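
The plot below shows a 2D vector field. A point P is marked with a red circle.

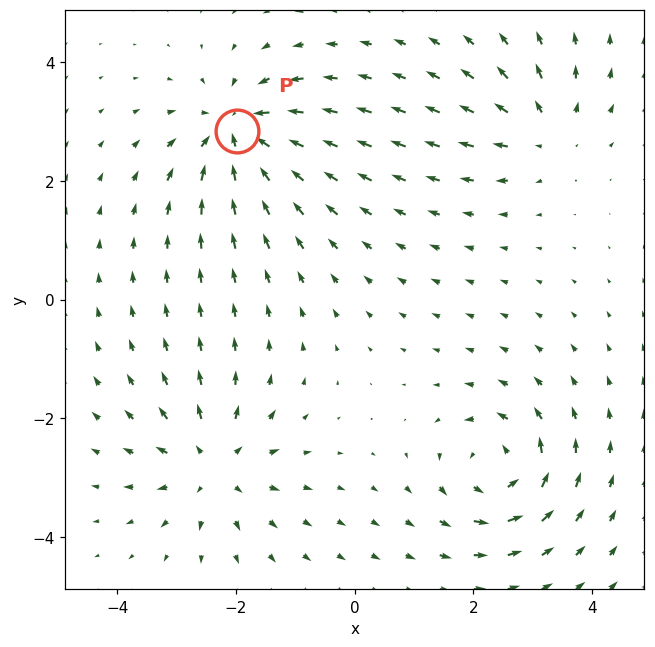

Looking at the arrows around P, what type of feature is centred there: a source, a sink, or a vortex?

At P (-2.0, 2.8) the arrows converge inward. Divergence about -5, curl ≈0 — negative divergence with near-zero curl is a sink.

sink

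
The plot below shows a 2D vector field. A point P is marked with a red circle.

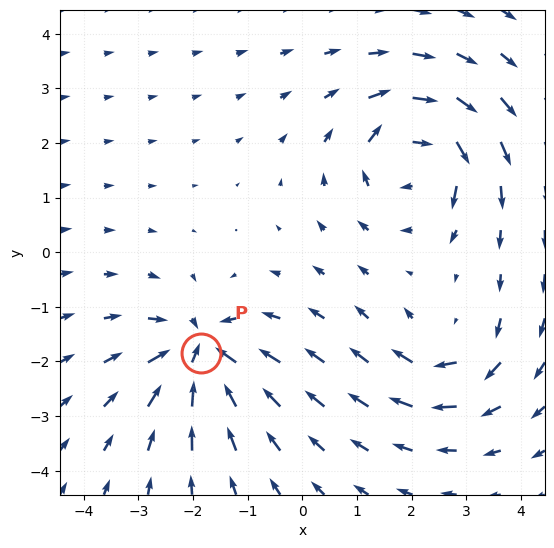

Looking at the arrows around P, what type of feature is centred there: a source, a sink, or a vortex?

sink

At P (-1.9, -1.8) the arrows converge inward. Divergence about -6, curl ≈0 — negative divergence with near-zero curl is a sink.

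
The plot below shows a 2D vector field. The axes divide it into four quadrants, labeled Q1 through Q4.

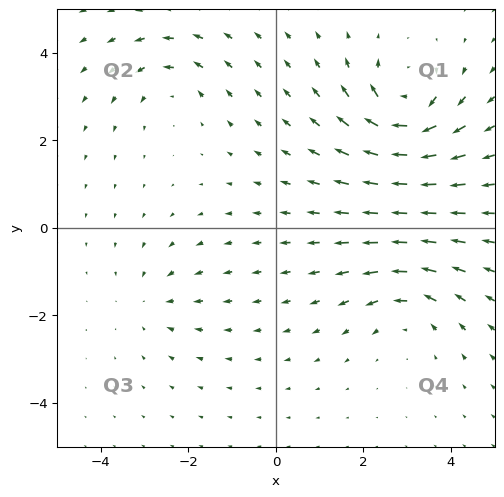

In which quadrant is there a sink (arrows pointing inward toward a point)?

Q3

The sink sits at approximately (-2.8, -1.7), which lies in quadrant Q3. The divergence there is about -2, negative as expected for a sink.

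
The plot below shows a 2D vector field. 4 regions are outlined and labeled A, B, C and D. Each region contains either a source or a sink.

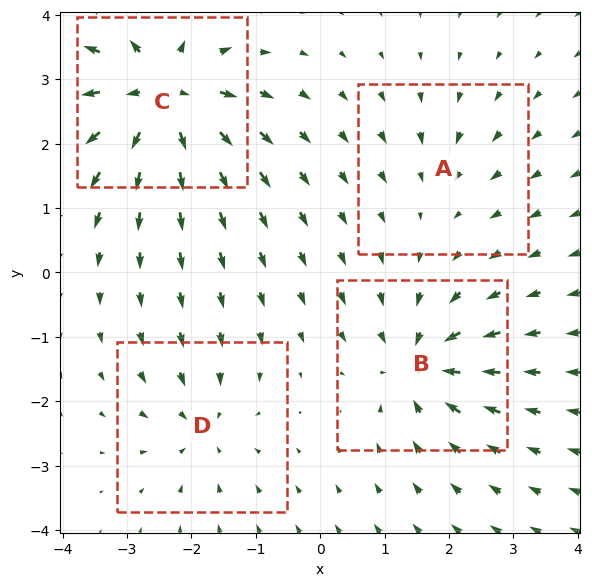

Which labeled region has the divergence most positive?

C

Divergence at each region's feature centre — A: about -2, B: about -6, C: about +8, D: about -4. Region C is most positive.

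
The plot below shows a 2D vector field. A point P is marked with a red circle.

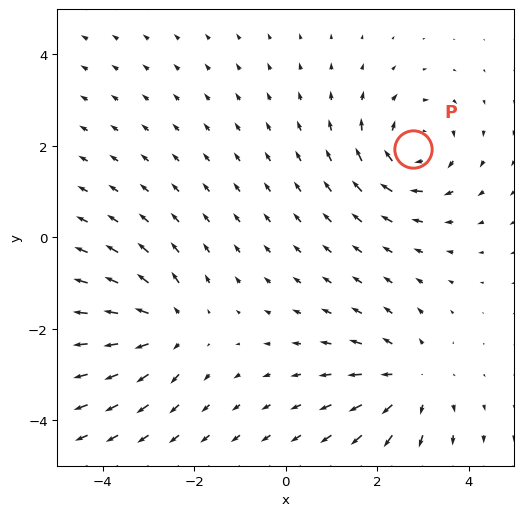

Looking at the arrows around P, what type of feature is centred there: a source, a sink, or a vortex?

At P (2.8, 1.9) the arrows circulate clockwise. Divergence ≈0, curl about -4 — near-zero divergence with nonzero curl is a vortex.

vortex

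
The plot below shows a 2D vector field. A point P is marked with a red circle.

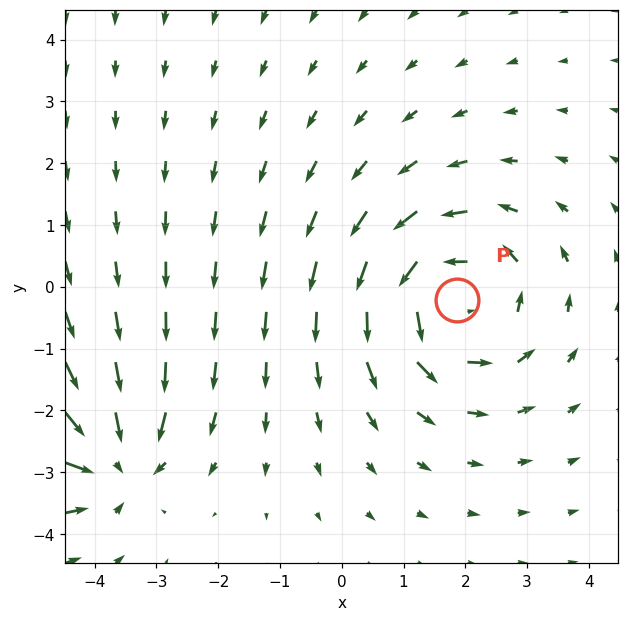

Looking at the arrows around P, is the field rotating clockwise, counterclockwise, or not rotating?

counterclockwise

Near P at (1.9, -0.2) the arrows circulate counterclockwise. The curl (z-component) there is about +4; positive curl means counterclockwise rotation.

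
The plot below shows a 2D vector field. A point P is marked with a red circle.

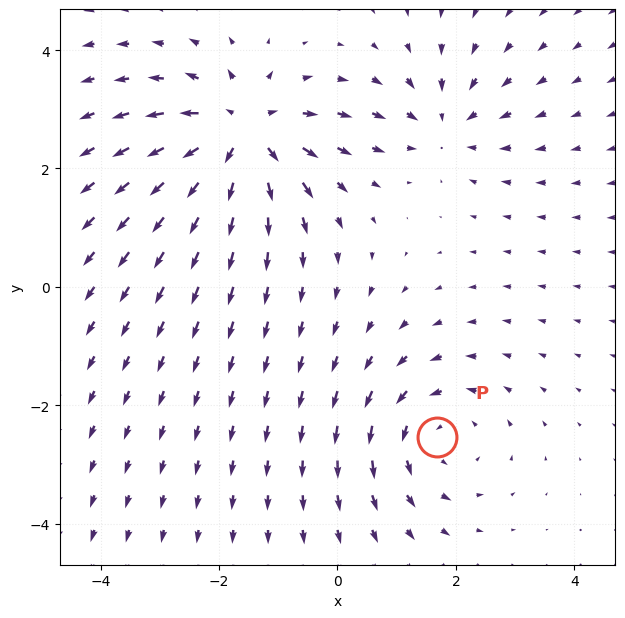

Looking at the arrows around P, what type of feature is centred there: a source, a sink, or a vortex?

At P (1.7, -2.5) the arrows circulate counterclockwise. Divergence ≈0, curl about +3 — near-zero divergence with nonzero curl is a vortex.

vortex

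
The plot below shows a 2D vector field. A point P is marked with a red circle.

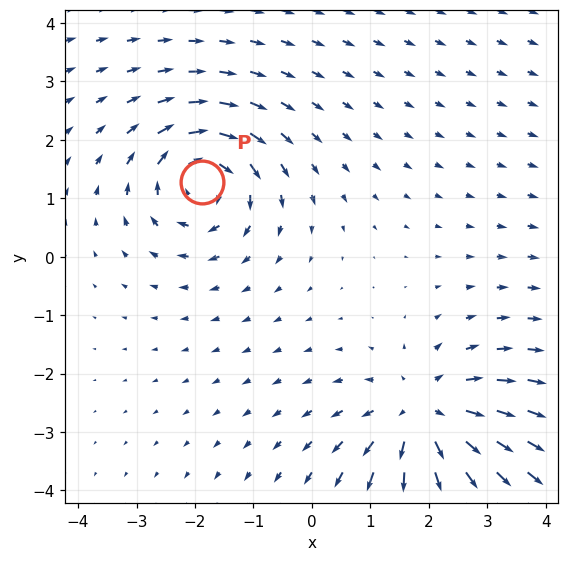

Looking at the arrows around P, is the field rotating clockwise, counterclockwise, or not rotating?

Near P at (-1.9, 1.3) the arrows circulate clockwise. The curl (z-component) there is about -4; negative curl means clockwise rotation.

clockwise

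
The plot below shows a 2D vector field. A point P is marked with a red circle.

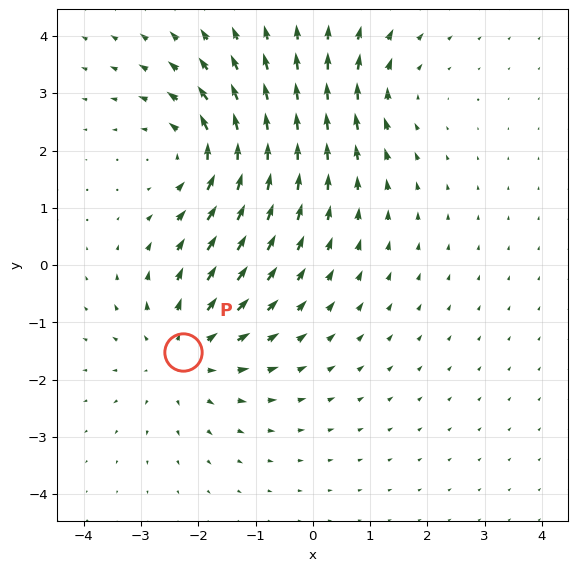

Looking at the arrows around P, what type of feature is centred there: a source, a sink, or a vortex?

At P (-2.3, -1.5) the arrows spread outward. Divergence about +3, curl ≈0 — positive divergence with near-zero curl is a source.

source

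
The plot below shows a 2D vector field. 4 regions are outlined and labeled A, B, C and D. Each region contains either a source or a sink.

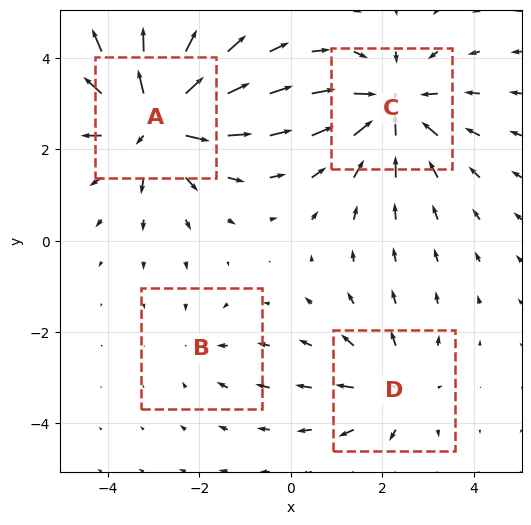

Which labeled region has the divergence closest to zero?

B

Divergence at each region's feature centre — A: about +6, B: about -2, C: about -5, D: about +3. Region B is closest to zero.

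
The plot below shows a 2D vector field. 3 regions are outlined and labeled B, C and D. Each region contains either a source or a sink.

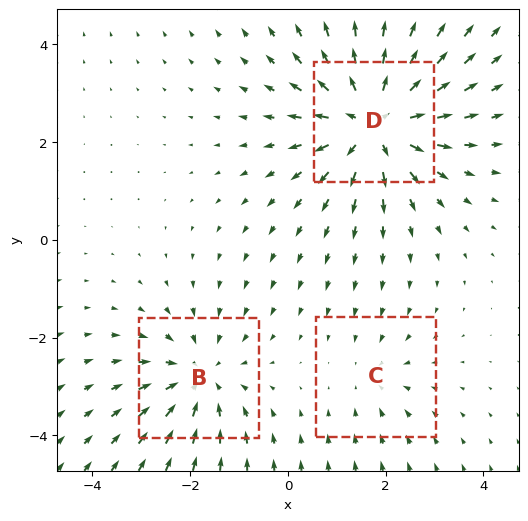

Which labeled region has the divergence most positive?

Divergence at each region's feature centre — B: about -3, C: about -2, D: about +5. Region D is most positive.

D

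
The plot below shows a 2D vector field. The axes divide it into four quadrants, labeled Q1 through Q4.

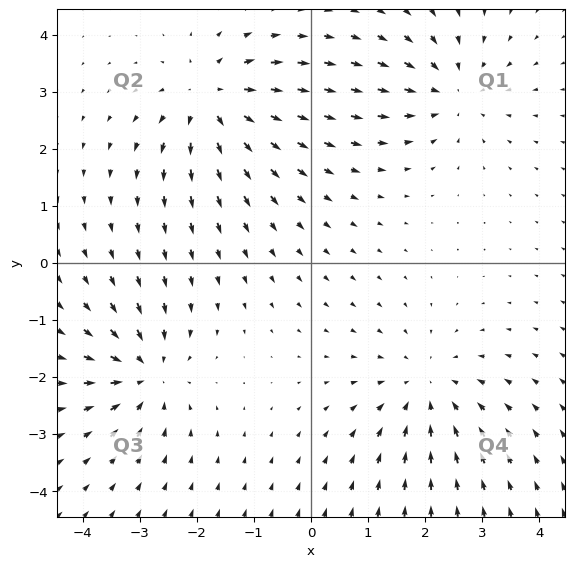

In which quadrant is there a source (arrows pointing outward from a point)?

The source sits at approximately (-1.7, 2.8), which lies in quadrant Q2. The divergence there is about +6, positive as expected for a source.

Q2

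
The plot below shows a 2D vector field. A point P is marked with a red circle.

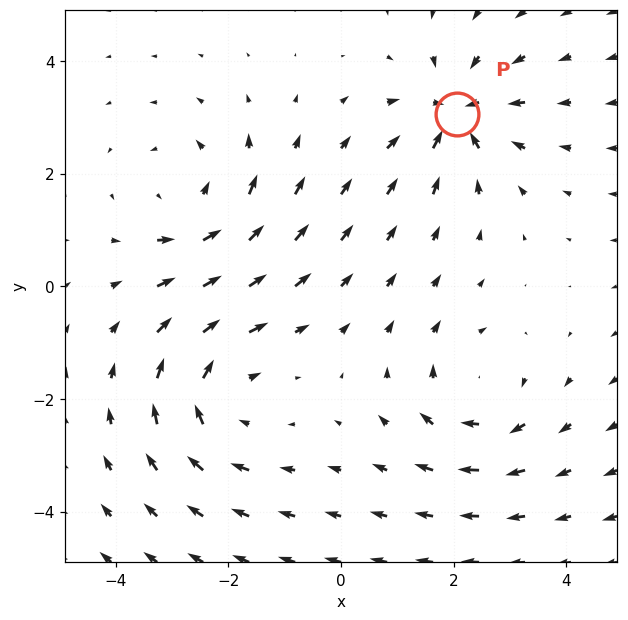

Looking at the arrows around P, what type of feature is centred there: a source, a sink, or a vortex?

sink

At P (2.1, 3.1) the arrows converge inward. Divergence about -5, curl ≈0 — negative divergence with near-zero curl is a sink.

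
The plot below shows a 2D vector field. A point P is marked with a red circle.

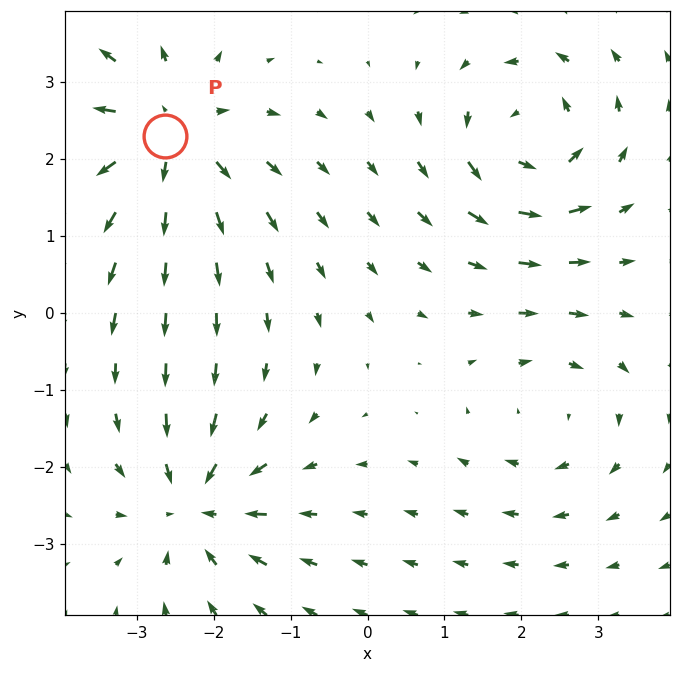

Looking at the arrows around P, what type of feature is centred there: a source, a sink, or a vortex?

At P (-2.6, 2.3) the arrows spread outward. Divergence about +4, curl ≈0 — positive divergence with near-zero curl is a source.

source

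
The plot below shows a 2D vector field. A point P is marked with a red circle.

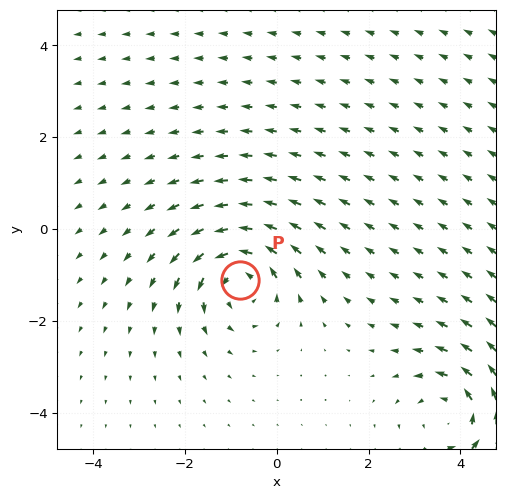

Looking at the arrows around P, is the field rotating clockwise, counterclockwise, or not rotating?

counterclockwise

Near P at (-0.8, -1.1) the arrows circulate counterclockwise. The curl (z-component) there is about +4; positive curl means counterclockwise rotation.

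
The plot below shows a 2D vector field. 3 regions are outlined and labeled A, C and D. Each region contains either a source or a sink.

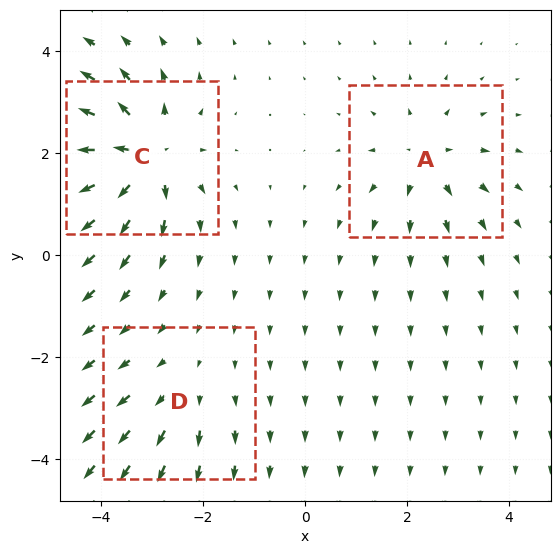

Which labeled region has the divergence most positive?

Divergence at each region's feature centre — A: about +4, C: about +6, D: about +2. Region C is most positive.

C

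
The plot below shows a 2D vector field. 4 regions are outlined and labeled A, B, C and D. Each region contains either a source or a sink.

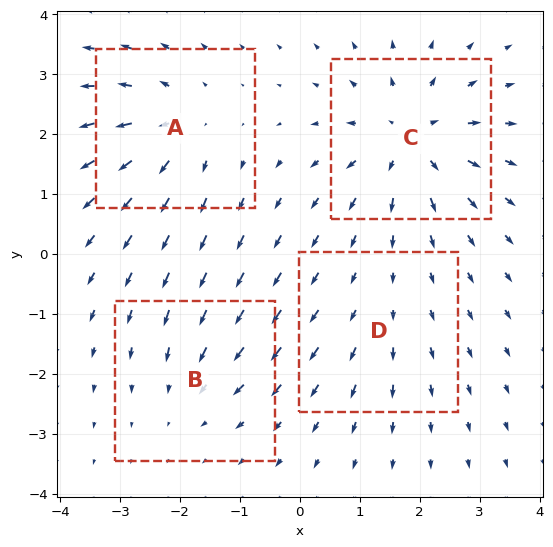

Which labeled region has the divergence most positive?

C

Divergence at each region's feature centre — A: about +5, B: about -3, C: about +6, D: about +2. Region C is most positive.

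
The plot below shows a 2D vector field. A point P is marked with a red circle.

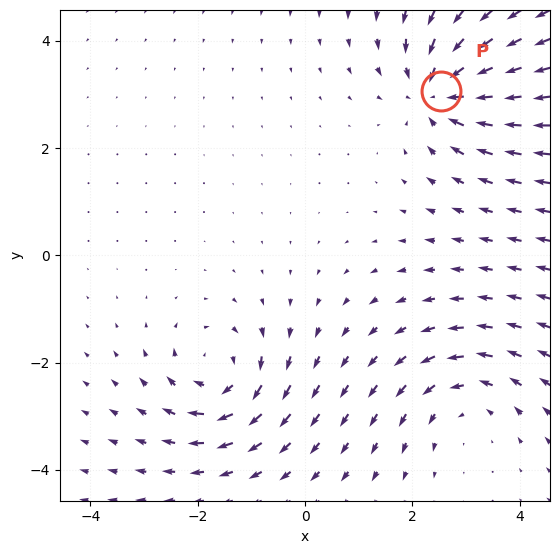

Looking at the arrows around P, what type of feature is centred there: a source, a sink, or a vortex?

sink

At P (2.5, 3.1) the arrows converge inward. Divergence about -5, curl ≈0 — negative divergence with near-zero curl is a sink.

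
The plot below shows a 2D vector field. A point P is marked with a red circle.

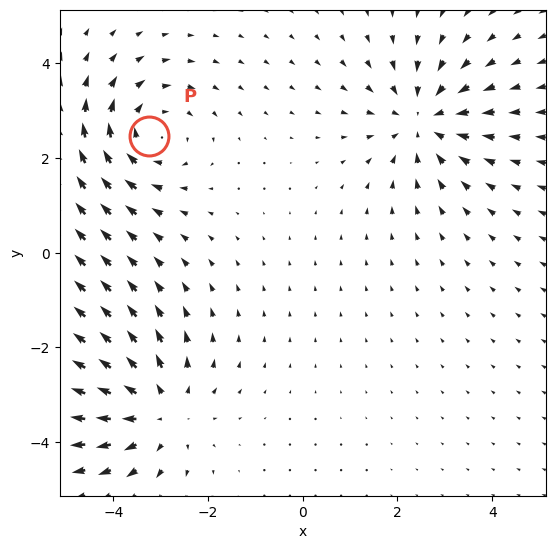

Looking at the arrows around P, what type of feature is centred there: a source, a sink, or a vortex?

At P (-3.2, 2.5) the arrows circulate clockwise. Divergence ≈0, curl about -4 — near-zero divergence with nonzero curl is a vortex.

vortex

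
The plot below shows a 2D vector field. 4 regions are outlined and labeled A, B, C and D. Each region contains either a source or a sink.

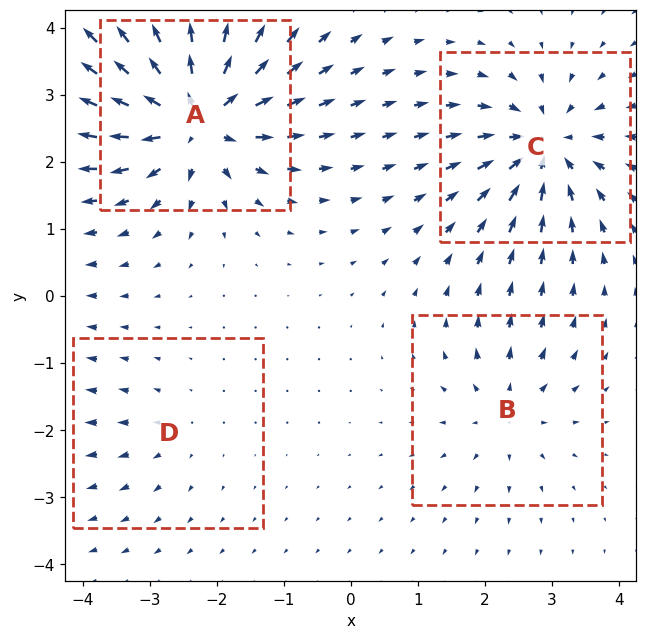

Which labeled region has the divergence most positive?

Divergence at each region's feature centre — A: about +9, B: about +4, C: about -6, D: about +2. Region A is most positive.

A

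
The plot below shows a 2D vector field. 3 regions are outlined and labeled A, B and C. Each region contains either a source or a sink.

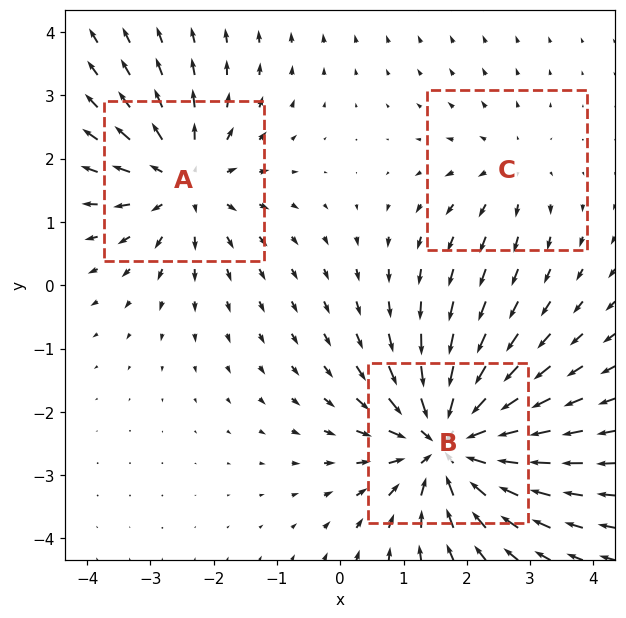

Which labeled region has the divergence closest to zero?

C

Divergence at each region's feature centre — A: about +4, B: about -5, C: about +2. Region C is closest to zero.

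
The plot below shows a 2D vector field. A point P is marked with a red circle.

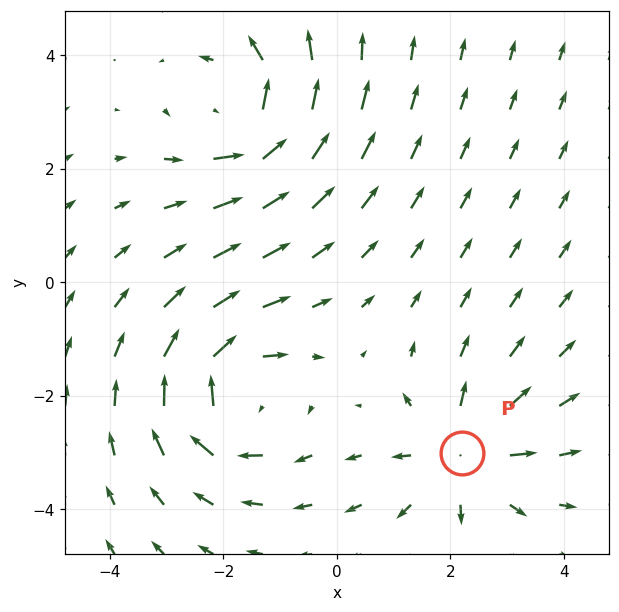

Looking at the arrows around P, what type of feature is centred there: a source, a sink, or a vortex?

At P (2.2, -3.0) the arrows spread outward. Divergence about +5, curl ≈0 — positive divergence with near-zero curl is a source.

source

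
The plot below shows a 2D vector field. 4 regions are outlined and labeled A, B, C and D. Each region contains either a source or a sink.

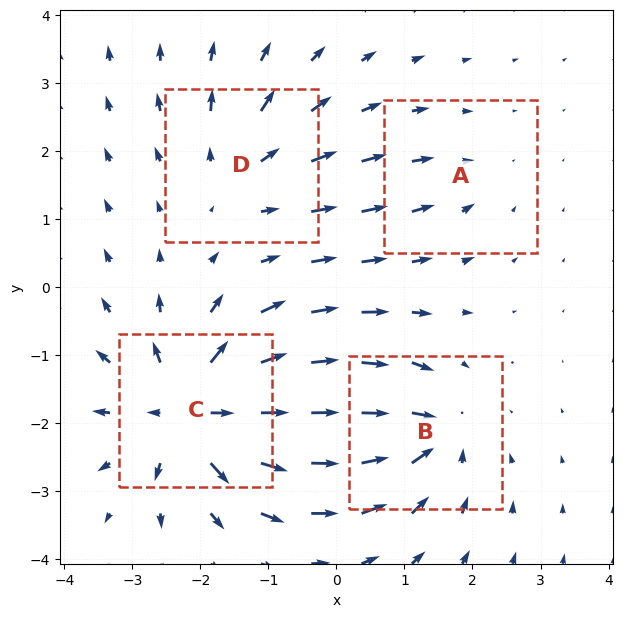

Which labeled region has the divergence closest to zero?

Divergence at each region's feature centre — A: about -2, B: about -5, C: about +8, D: about +4. Region A is closest to zero.

A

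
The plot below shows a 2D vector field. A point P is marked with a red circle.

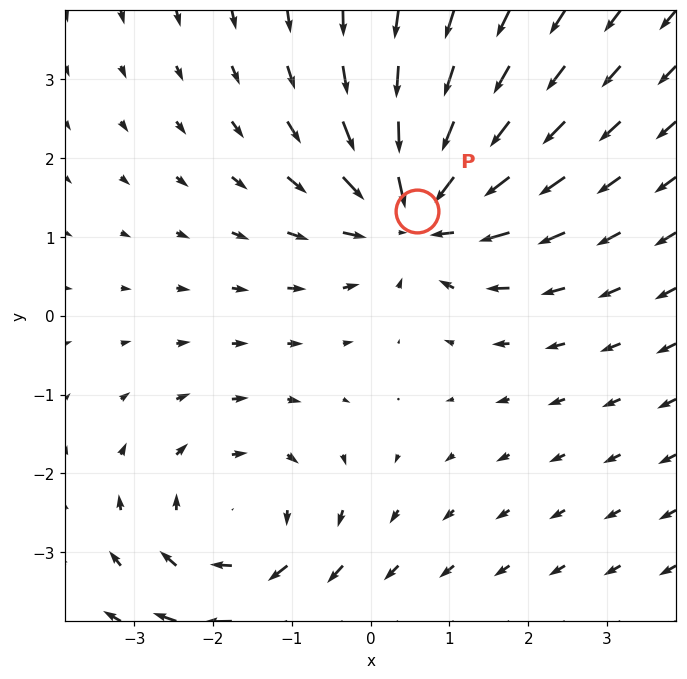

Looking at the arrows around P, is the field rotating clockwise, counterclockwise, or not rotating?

Near P at (0.6, 1.3) the arrows show no circulation. The curl there is ≈0.

not rotating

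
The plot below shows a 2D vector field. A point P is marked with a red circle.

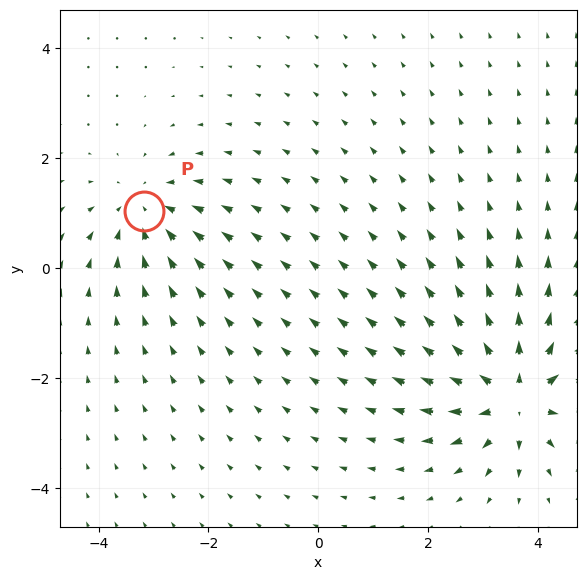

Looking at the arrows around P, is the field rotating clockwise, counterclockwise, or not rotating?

not rotating

Near P at (-3.2, 1.0) the arrows show no circulation. The curl there is ≈0.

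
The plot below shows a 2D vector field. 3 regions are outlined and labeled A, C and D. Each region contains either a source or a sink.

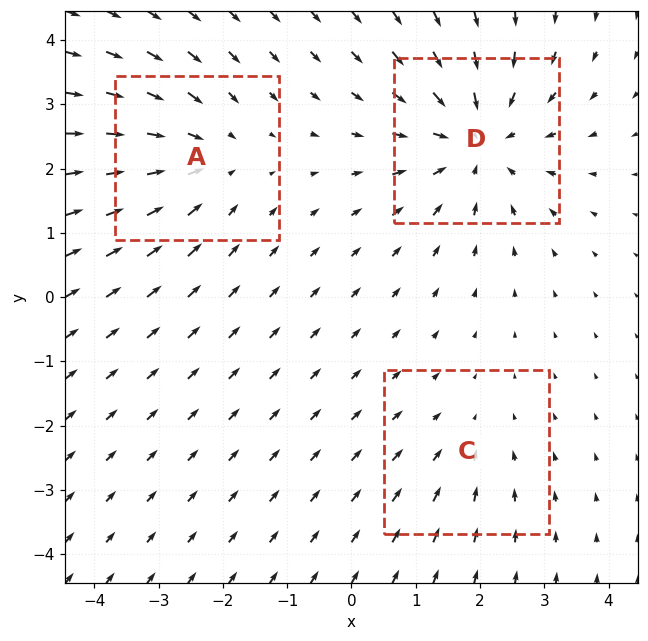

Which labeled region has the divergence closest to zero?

C

Divergence at each region's feature centre — A: about -3, C: about -2, D: about -4. Region C is closest to zero.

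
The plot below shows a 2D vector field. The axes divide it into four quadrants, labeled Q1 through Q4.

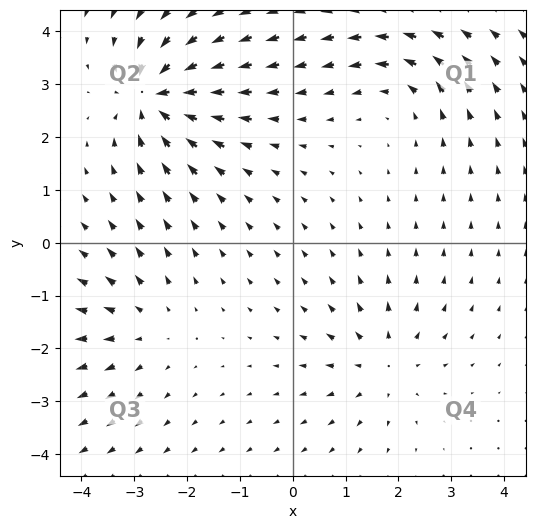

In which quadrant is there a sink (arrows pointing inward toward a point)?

Q2

The sink sits at approximately (-2.6, 2.8), which lies in quadrant Q2. The divergence there is about -7, negative as expected for a sink.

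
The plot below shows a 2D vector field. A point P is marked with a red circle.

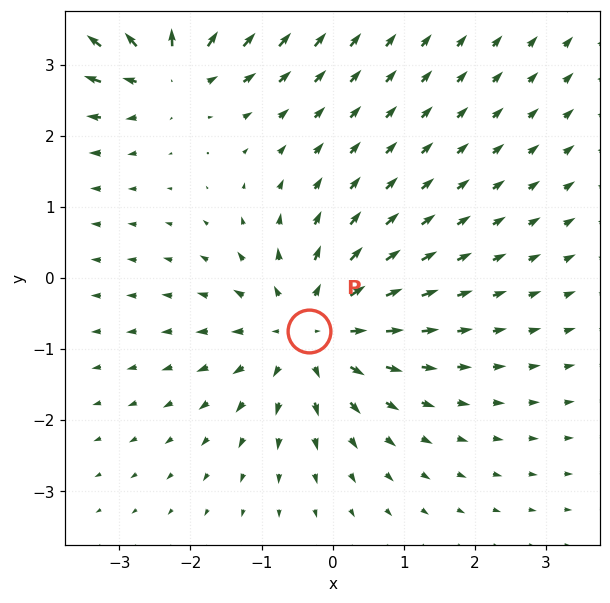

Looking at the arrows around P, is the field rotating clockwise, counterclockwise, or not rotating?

Near P at (-0.3, -0.8) the arrows show no circulation. The curl there is ≈0.

not rotating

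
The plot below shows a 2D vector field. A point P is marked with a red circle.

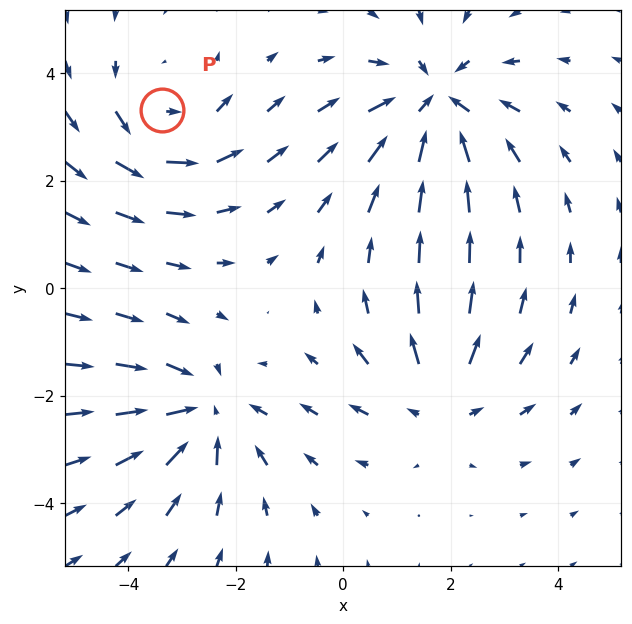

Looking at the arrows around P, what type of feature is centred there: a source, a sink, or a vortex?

At P (-3.4, 3.3) the arrows circulate counterclockwise. Divergence ≈0, curl about +3 — near-zero divergence with nonzero curl is a vortex.

vortex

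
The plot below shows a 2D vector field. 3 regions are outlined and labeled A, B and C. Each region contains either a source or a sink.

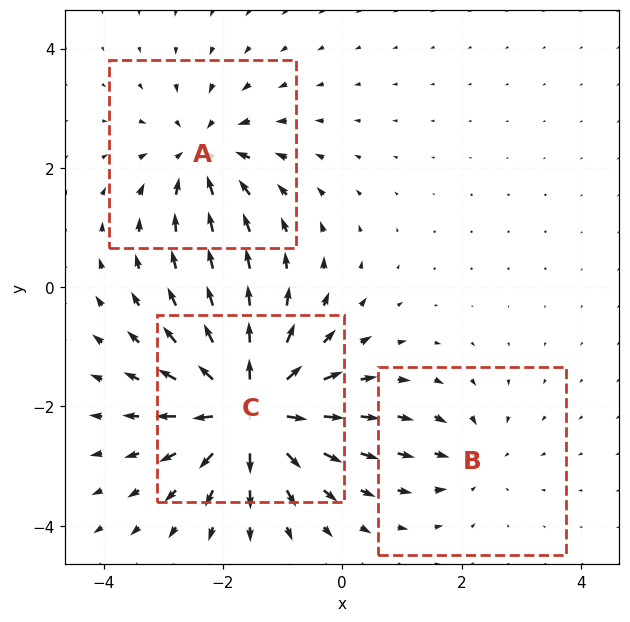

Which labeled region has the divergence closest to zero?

B

Divergence at each region's feature centre — A: about -3, B: about -2, C: about +6. Region B is closest to zero.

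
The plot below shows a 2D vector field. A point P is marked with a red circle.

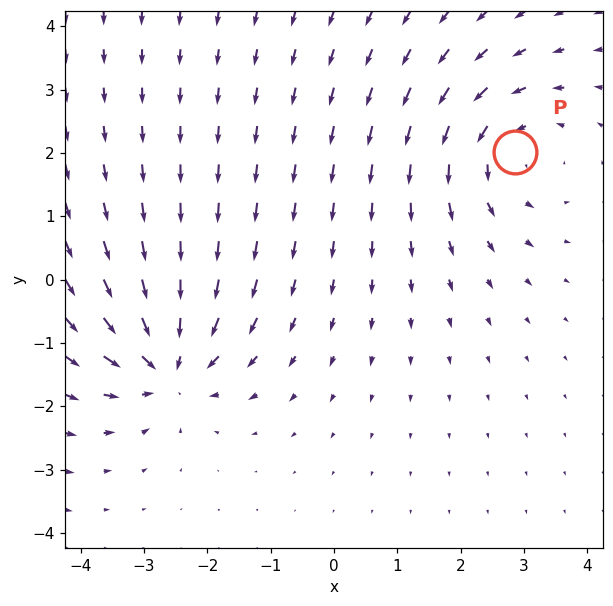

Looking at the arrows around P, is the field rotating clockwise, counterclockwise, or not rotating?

counterclockwise

Near P at (2.9, 2.0) the arrows circulate counterclockwise. The curl (z-component) there is about +4; positive curl means counterclockwise rotation.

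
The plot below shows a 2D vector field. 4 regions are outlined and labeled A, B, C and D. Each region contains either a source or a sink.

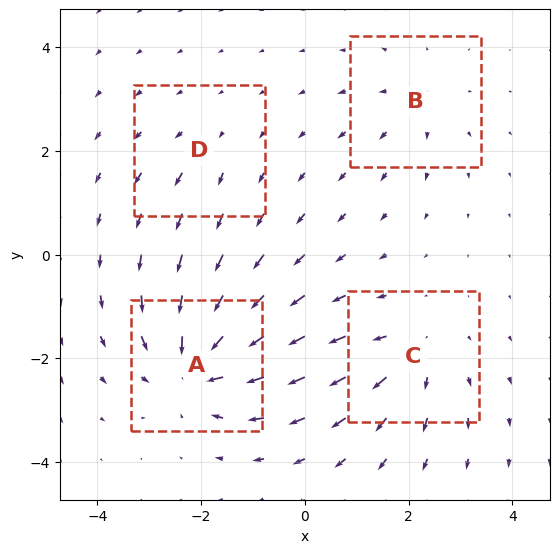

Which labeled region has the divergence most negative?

A

Divergence at each region's feature centre — A: about -7, B: about +3, C: about +4, D: about +2. Region A is most negative.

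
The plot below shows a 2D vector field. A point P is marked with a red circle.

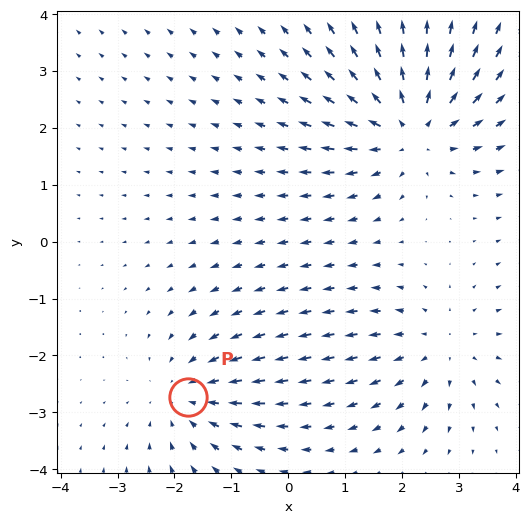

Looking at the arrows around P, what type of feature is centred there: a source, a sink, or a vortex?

At P (-1.8, -2.7) the arrows converge inward. Divergence about -3, curl ≈0 — negative divergence with near-zero curl is a sink.

sink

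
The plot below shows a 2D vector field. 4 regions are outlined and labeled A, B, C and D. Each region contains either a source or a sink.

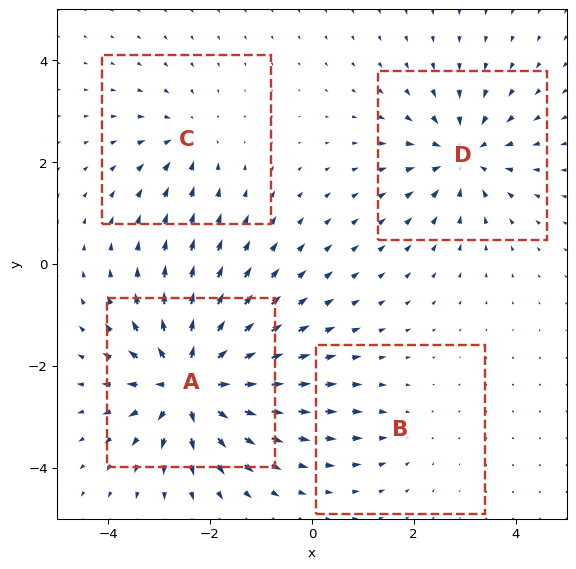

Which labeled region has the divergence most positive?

Divergence at each region's feature centre — A: about +8, B: about -2, C: about -3, D: about -5. Region A is most positive.

A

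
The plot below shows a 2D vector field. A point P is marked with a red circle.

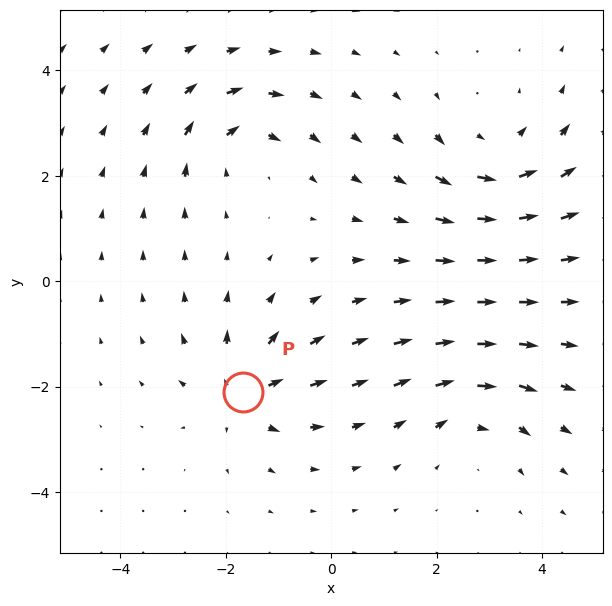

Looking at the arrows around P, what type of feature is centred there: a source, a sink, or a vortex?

At P (-1.7, -2.1) the arrows spread outward. Divergence about +4, curl ≈0 — positive divergence with near-zero curl is a source.

source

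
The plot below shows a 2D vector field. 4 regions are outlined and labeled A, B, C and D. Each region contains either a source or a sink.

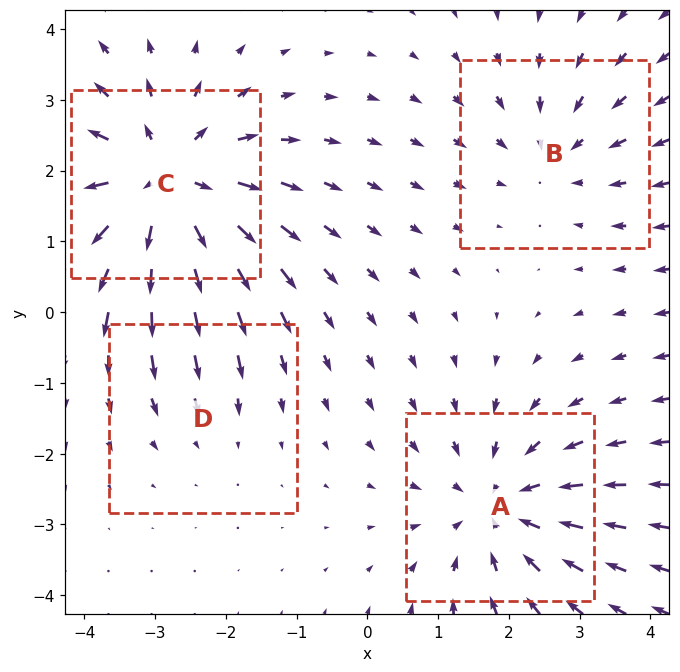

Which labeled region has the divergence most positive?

Divergence at each region's feature centre — A: about -4, B: about -3, C: about +6, D: about -2. Region C is most positive.

C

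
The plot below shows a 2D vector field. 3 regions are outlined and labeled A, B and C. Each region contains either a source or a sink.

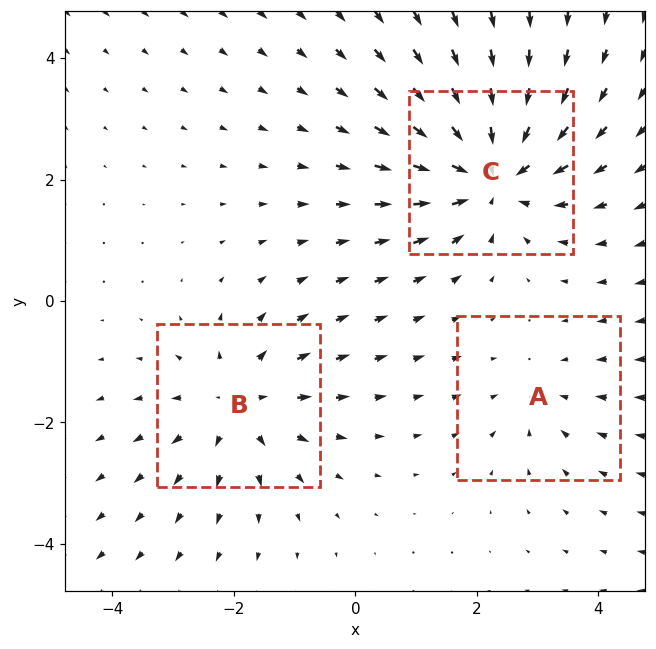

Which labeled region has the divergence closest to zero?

Divergence at each region's feature centre — A: about -2, B: about +3, C: about -5. Region A is closest to zero.

A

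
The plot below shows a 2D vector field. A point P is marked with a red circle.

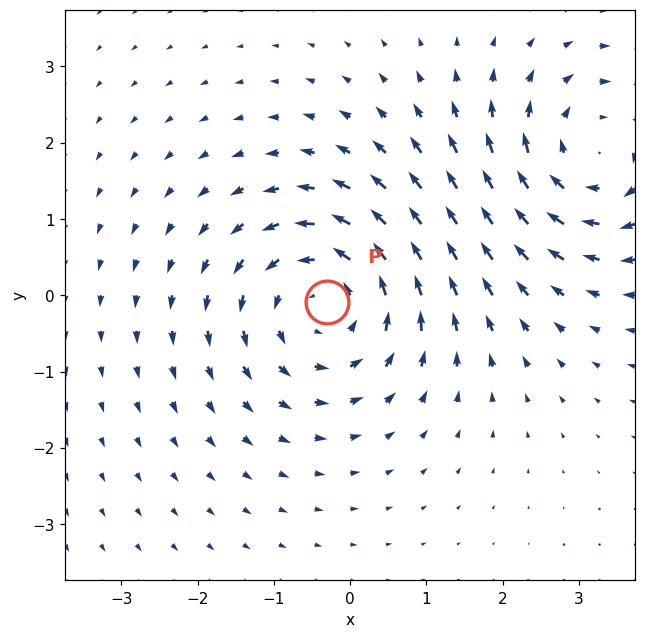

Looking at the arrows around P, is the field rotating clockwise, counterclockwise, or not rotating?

Near P at (-0.3, -0.1) the arrows circulate counterclockwise. The curl (z-component) there is about +4; positive curl means counterclockwise rotation.

counterclockwise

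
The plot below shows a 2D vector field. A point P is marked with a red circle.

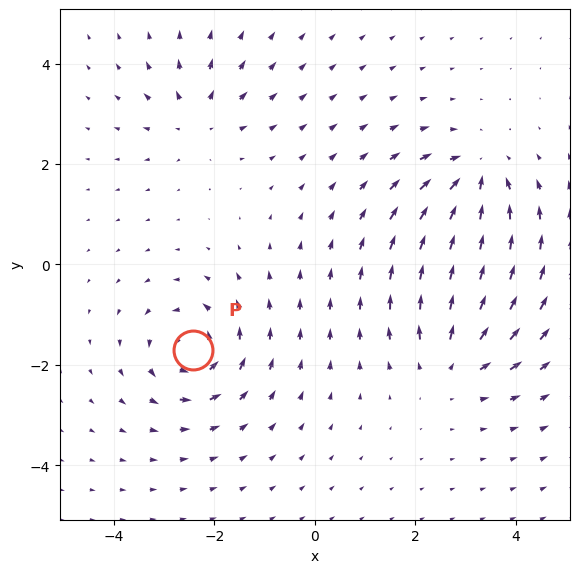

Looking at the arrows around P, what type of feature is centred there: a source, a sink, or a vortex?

vortex

At P (-2.4, -1.7) the arrows circulate counterclockwise. Divergence ≈0, curl about +6 — near-zero divergence with nonzero curl is a vortex.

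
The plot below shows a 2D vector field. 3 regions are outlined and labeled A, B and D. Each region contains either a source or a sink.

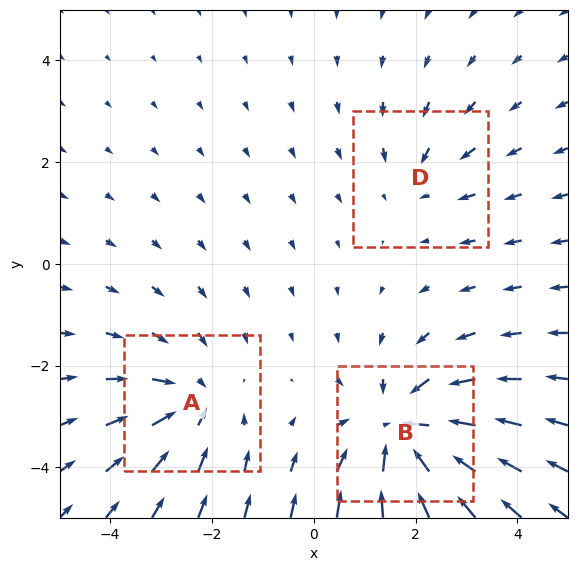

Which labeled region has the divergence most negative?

B

Divergence at each region's feature centre — A: about -3, B: about -5, D: about -2. Region B is most negative.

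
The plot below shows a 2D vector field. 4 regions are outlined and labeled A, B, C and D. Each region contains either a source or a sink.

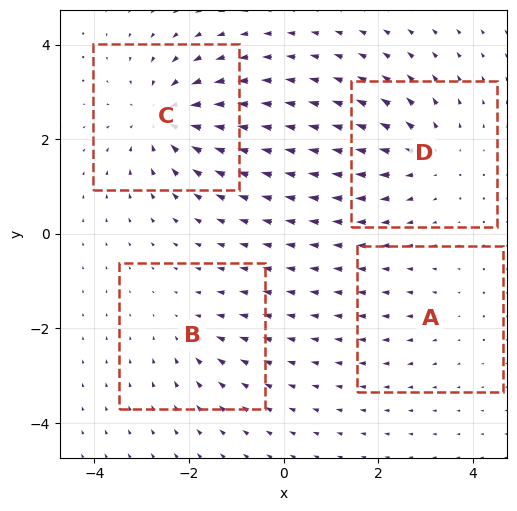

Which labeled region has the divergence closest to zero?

A

Divergence at each region's feature centre — A: about +2, B: about -3, C: about -6, D: about +4. Region A is closest to zero.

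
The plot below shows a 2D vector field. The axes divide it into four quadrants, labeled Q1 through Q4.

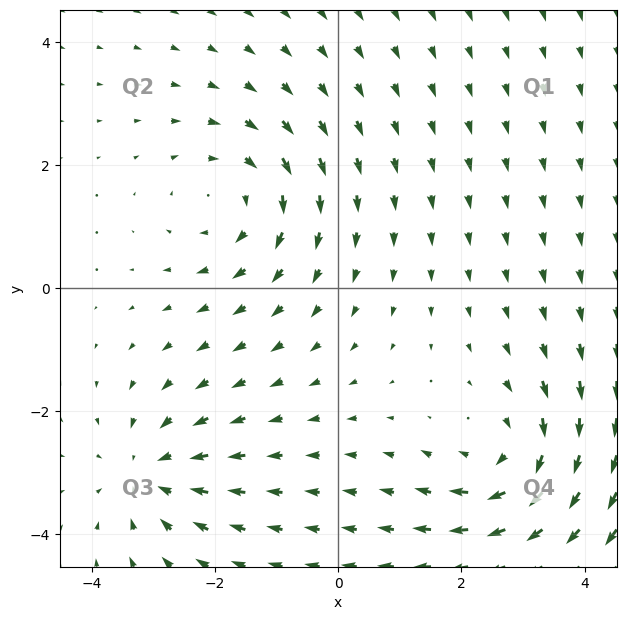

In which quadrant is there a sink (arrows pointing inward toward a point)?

Q3

The sink sits at approximately (-3.1, -3.0), which lies in quadrant Q3. The divergence there is about -3, negative as expected for a sink.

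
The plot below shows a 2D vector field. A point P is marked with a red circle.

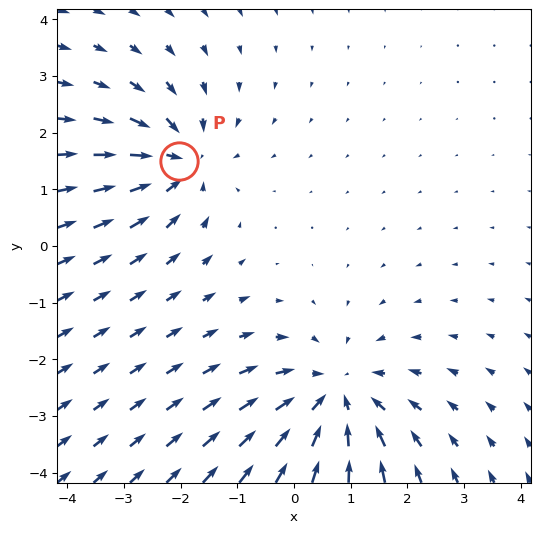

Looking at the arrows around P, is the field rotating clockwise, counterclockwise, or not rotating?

Near P at (-2.0, 1.5) the arrows show no circulation. The curl there is ≈0.

not rotating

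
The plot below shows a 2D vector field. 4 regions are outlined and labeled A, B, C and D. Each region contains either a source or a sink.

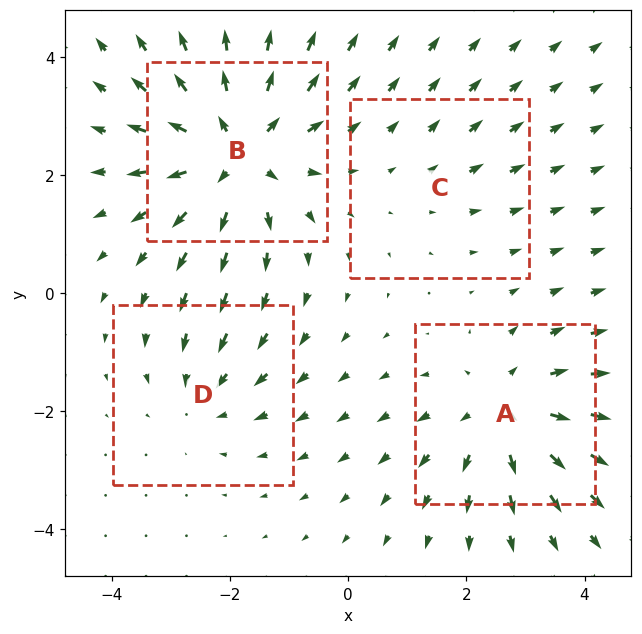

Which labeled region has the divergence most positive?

Divergence at each region's feature centre — A: about +5, B: about +6, C: about +2, D: about -3. Region B is most positive.

B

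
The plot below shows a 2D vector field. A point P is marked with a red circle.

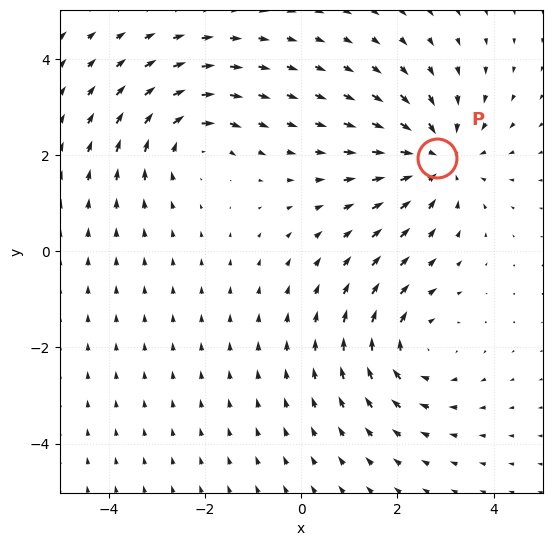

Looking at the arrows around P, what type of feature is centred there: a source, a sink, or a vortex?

sink

At P (2.8, 1.9) the arrows converge inward. Divergence about -4, curl ≈0 — negative divergence with near-zero curl is a sink.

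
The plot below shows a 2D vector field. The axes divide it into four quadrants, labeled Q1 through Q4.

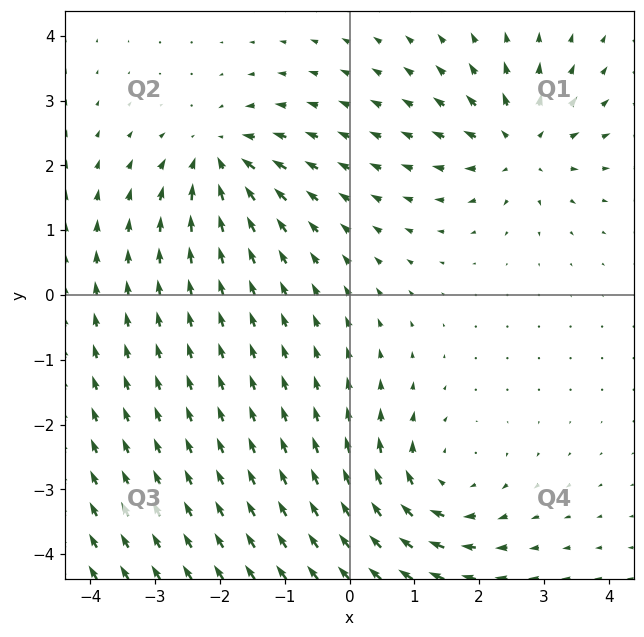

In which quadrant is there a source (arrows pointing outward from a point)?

Q1

The source sits at approximately (2.6, 2.3), which lies in quadrant Q1. The divergence there is about +4, positive as expected for a source.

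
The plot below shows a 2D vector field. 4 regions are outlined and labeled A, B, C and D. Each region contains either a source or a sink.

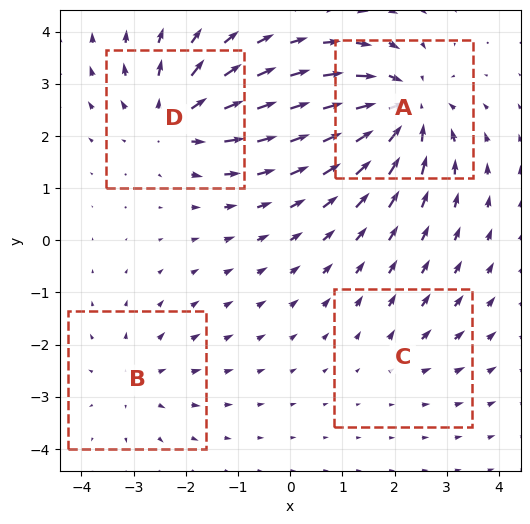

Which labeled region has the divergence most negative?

A

Divergence at each region's feature centre — A: about -6, B: about +3, C: about +2, D: about +5. Region A is most negative.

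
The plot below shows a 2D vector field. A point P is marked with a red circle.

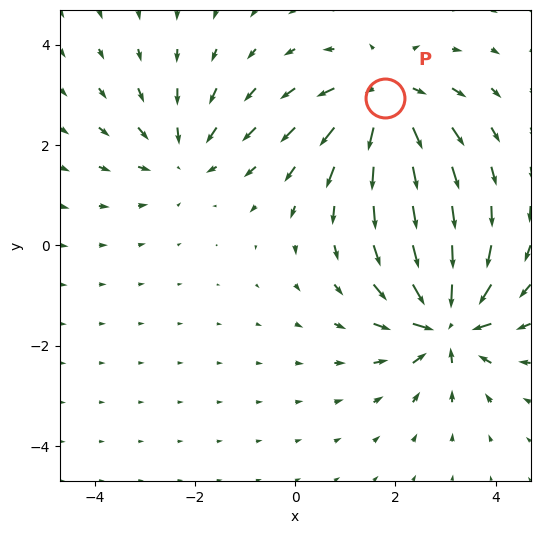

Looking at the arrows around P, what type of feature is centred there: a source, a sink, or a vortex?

At P (1.8, 2.9) the arrows spread outward. Divergence about +5, curl ≈0 — positive divergence with near-zero curl is a source.

source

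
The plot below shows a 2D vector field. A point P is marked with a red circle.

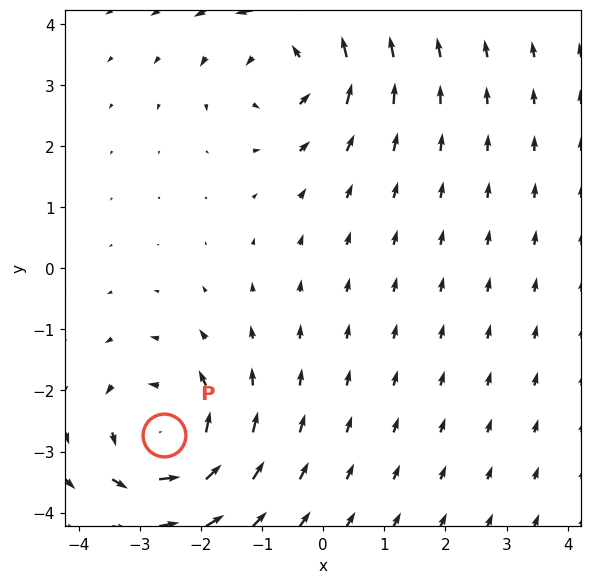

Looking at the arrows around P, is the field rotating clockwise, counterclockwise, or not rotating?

counterclockwise

Near P at (-2.6, -2.7) the arrows circulate counterclockwise. The curl (z-component) there is about +4; positive curl means counterclockwise rotation.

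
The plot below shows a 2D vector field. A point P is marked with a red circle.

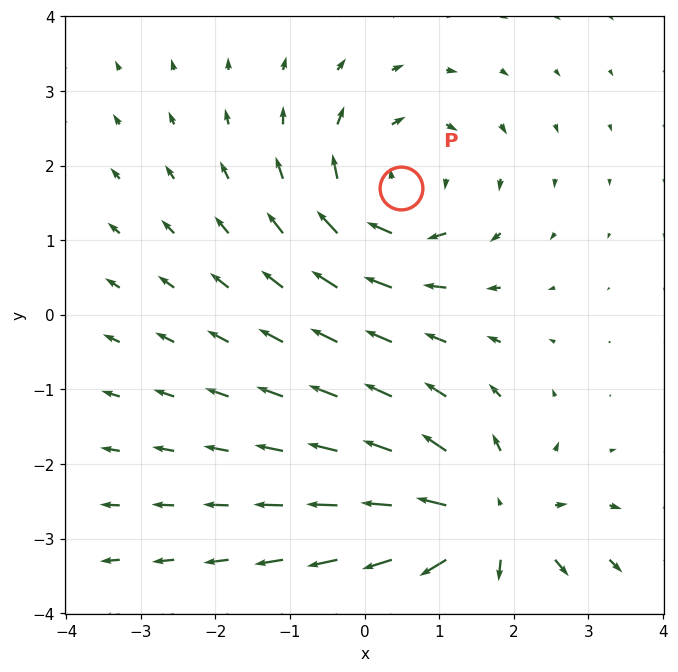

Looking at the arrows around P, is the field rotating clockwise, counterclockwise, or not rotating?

Near P at (0.5, 1.7) the arrows circulate clockwise. The curl (z-component) there is about -3; negative curl means clockwise rotation.

clockwise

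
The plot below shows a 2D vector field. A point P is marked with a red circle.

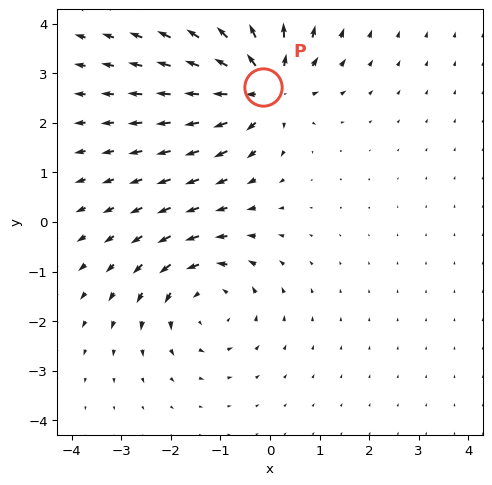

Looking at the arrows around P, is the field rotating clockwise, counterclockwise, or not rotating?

Near P at (-0.1, 2.7) the arrows show no circulation. The curl there is ≈0.

not rotating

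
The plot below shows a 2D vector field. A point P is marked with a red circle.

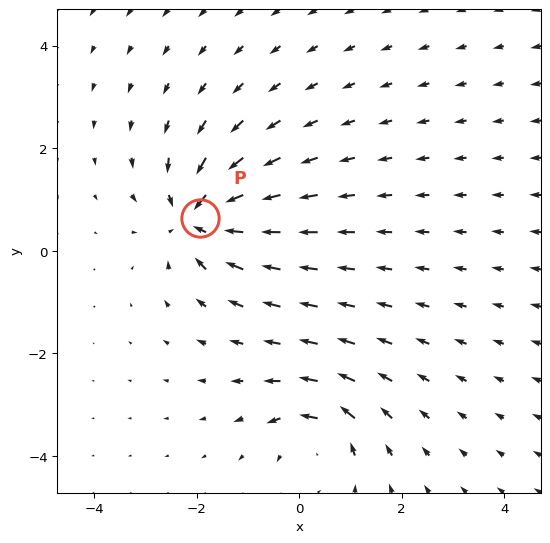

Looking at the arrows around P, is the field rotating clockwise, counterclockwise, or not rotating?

not rotating

Near P at (-1.9, 0.6) the arrows show no circulation. The curl there is ≈0.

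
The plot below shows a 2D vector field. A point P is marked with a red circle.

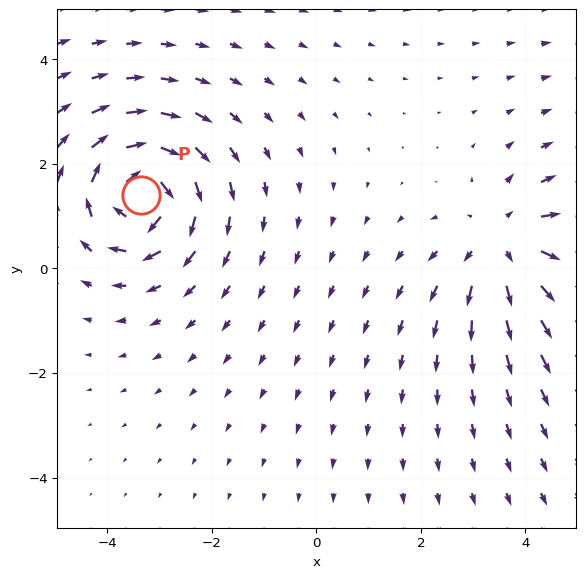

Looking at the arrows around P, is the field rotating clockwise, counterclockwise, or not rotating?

clockwise

Near P at (-3.4, 1.4) the arrows circulate clockwise. The curl (z-component) there is about -5; negative curl means clockwise rotation.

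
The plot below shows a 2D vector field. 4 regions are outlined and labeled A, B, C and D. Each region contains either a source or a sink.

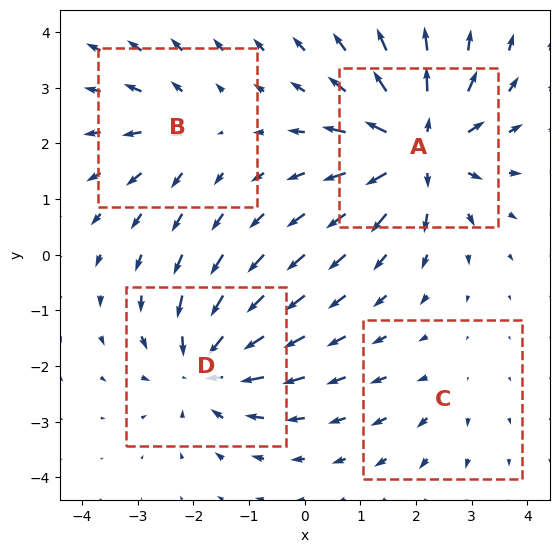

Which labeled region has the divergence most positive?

Divergence at each region's feature centre — A: about +7, B: about +3, C: about +2, D: about -6. Region A is most positive.

A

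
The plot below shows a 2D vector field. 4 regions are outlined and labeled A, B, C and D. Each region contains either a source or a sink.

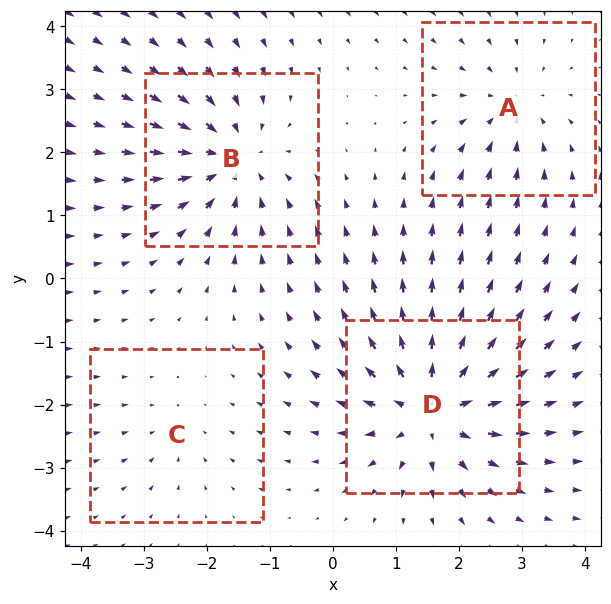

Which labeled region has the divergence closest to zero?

Divergence at each region's feature centre — A: about -4, B: about -6, C: about -2, D: about +7. Region C is closest to zero.

C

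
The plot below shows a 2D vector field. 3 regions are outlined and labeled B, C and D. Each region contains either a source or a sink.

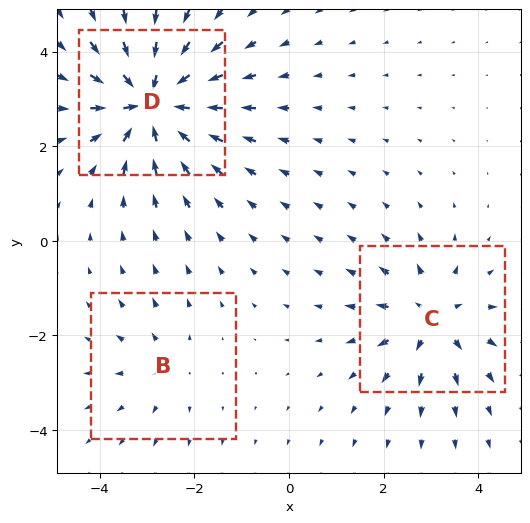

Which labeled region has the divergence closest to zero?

B

Divergence at each region's feature centre — B: about +2, C: about +4, D: about -6. Region B is closest to zero.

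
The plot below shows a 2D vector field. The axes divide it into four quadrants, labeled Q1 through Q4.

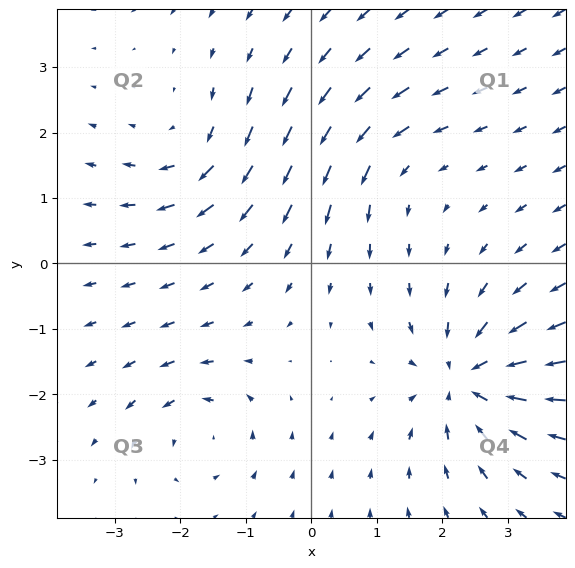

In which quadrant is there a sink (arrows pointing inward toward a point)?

The sink sits at approximately (2.4, -1.8), which lies in quadrant Q4. The divergence there is about -5, negative as expected for a sink.

Q4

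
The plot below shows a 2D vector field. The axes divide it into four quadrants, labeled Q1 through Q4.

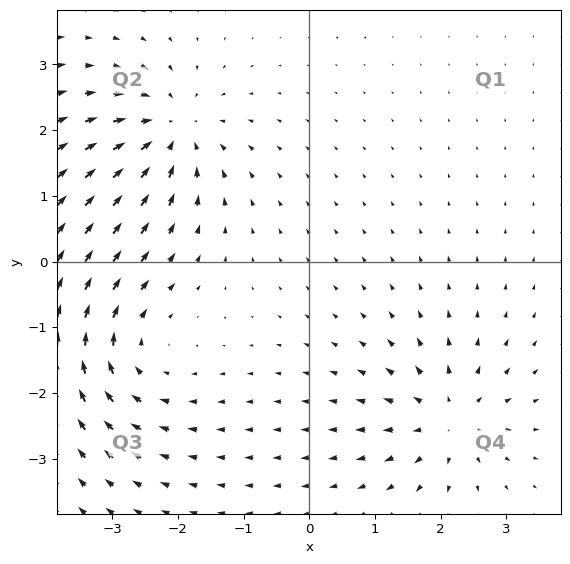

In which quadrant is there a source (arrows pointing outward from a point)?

The source sits at approximately (2.1, -2.4), which lies in quadrant Q4. The divergence there is about +4, positive as expected for a source.

Q4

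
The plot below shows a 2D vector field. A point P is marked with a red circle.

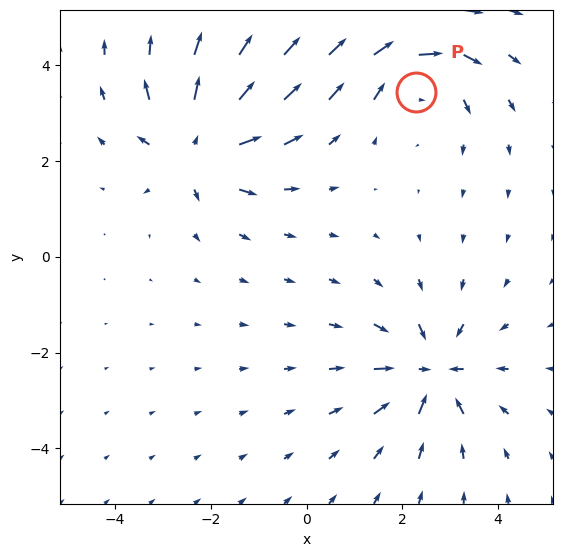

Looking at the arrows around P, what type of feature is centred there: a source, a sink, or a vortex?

vortex

At P (2.3, 3.4) the arrows circulate clockwise. Divergence ≈0, curl about -4 — near-zero divergence with nonzero curl is a vortex.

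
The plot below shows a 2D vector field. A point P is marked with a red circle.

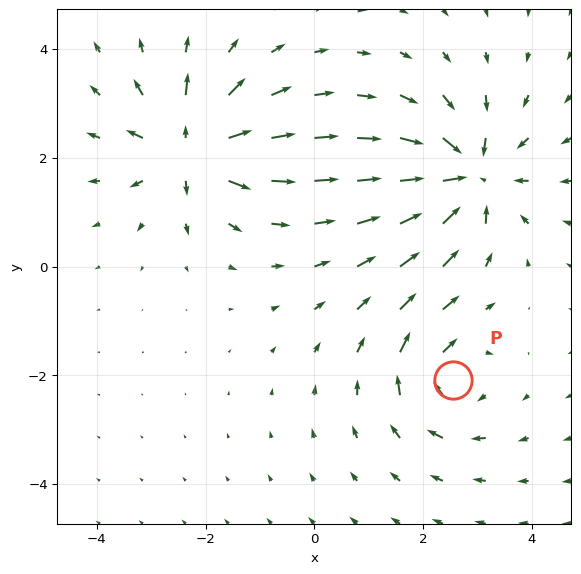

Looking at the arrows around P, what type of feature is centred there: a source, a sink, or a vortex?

At P (2.5, -2.1) the arrows circulate clockwise. Divergence ≈0, curl about -4 — near-zero divergence with nonzero curl is a vortex.

vortex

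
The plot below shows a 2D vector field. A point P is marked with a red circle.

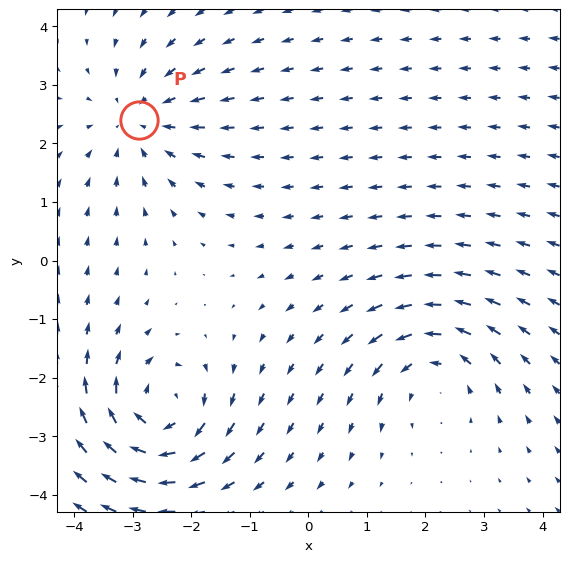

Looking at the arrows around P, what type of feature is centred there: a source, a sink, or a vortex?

At P (-2.9, 2.4) the arrows converge inward. Divergence about -3, curl ≈0 — negative divergence with near-zero curl is a sink.

sink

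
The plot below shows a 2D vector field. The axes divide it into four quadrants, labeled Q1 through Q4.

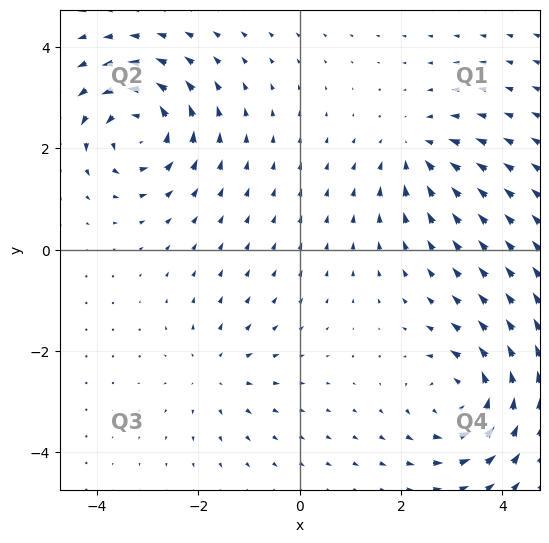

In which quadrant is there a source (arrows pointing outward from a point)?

The source sits at approximately (-1.7, -2.4), which lies in quadrant Q3. The divergence there is about +3, positive as expected for a source.

Q3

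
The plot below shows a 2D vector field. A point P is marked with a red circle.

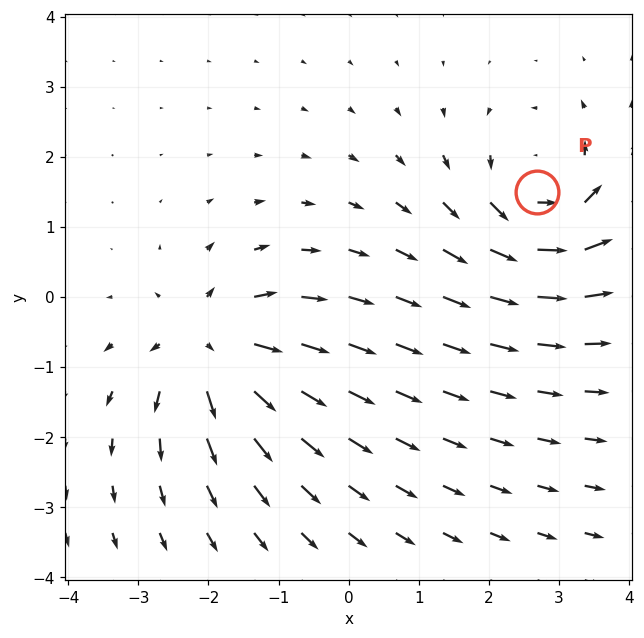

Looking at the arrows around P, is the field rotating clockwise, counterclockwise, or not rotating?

Near P at (2.7, 1.5) the arrows circulate counterclockwise. The curl (z-component) there is about +4; positive curl means counterclockwise rotation.

counterclockwise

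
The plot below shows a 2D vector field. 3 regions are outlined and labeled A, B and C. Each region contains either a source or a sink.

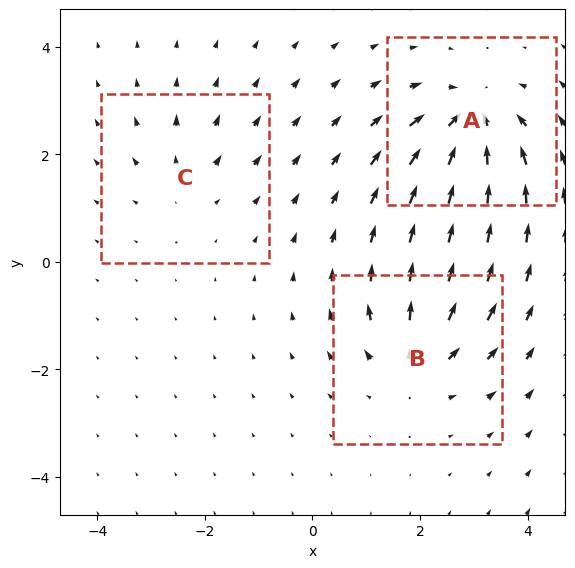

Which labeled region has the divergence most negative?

A

Divergence at each region's feature centre — A: about -5, B: about +4, C: about +2. Region A is most negative.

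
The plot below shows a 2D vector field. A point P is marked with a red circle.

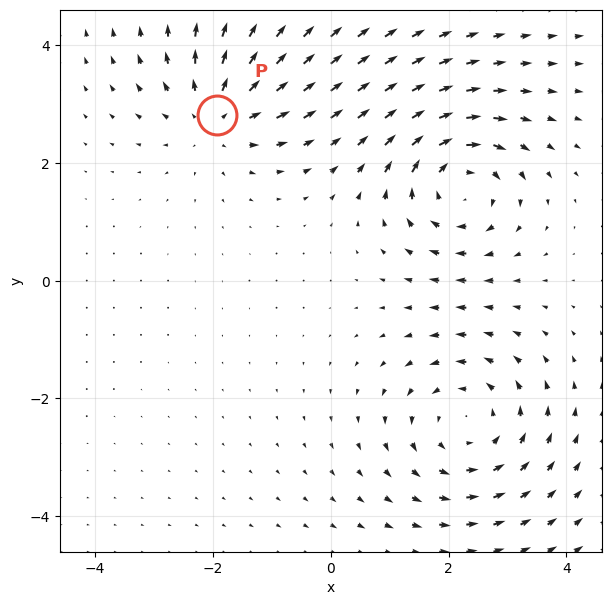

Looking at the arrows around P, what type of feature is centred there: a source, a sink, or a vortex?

At P (-1.9, 2.8) the arrows spread outward. Divergence about +4, curl ≈0 — positive divergence with near-zero curl is a source.

source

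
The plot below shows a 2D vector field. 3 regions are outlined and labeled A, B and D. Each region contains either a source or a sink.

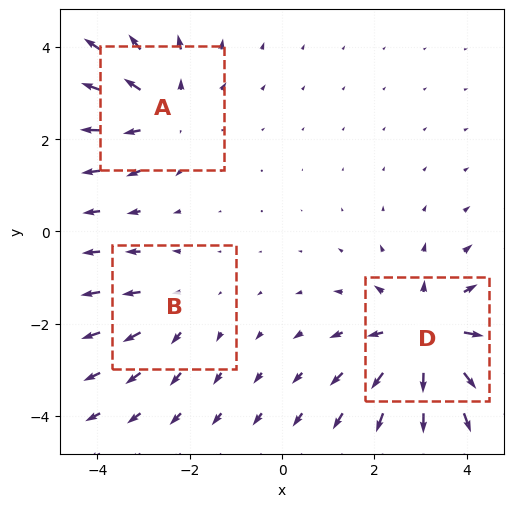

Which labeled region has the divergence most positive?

D

Divergence at each region's feature centre — A: about +3, B: about +2, D: about +4. Region D is most positive.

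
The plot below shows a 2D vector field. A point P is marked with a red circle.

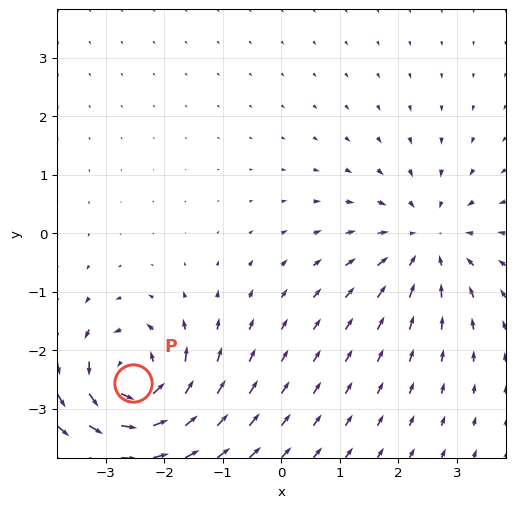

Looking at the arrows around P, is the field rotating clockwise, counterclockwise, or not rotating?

counterclockwise

Near P at (-2.5, -2.5) the arrows circulate counterclockwise. The curl (z-component) there is about +6; positive curl means counterclockwise rotation.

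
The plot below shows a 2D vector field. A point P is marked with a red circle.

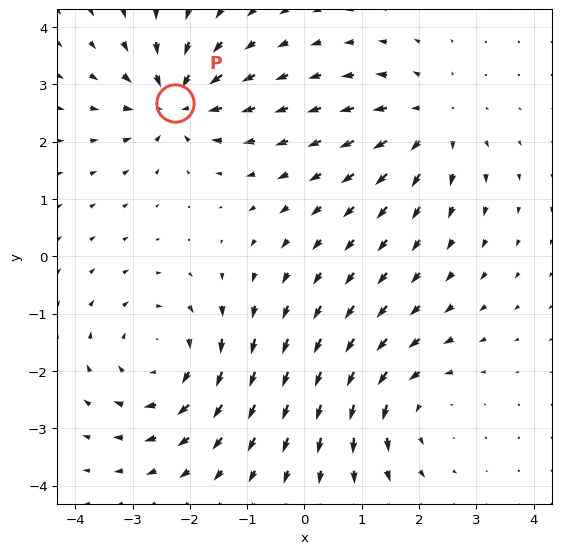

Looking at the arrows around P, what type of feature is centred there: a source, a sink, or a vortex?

At P (-2.3, 2.7) the arrows converge inward. Divergence about -5, curl ≈0 — negative divergence with near-zero curl is a sink.

sink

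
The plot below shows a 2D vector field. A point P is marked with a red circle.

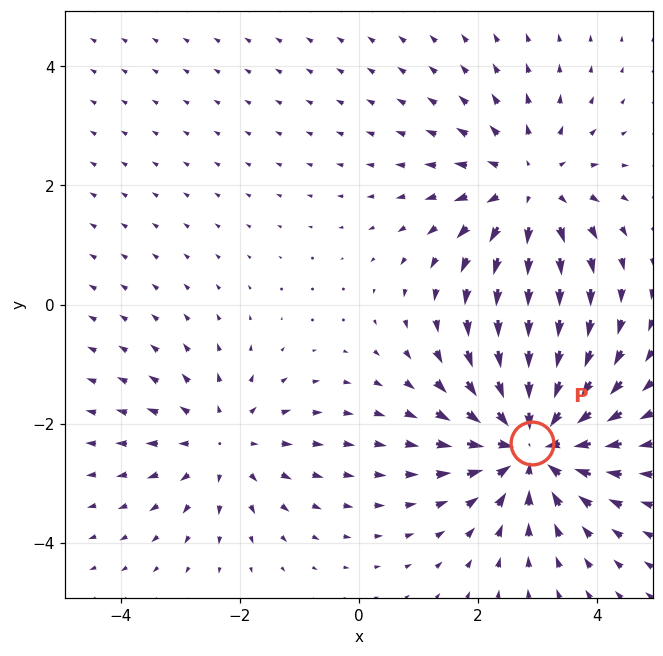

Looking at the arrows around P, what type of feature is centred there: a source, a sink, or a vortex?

At P (2.9, -2.3) the arrows converge inward. Divergence about -5, curl ≈0 — negative divergence with near-zero curl is a sink.

sink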